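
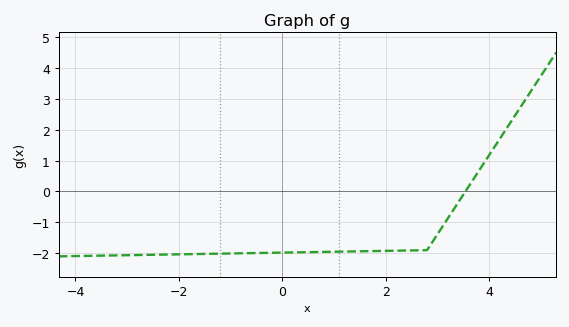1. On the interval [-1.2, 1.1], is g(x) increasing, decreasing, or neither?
increasing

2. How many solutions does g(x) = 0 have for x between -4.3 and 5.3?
1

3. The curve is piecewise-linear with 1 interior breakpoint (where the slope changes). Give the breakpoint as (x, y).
(2.8, -1.9)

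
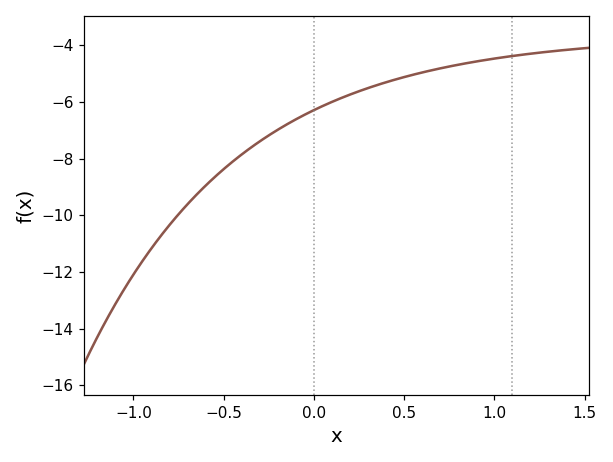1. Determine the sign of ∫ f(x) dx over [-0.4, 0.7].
negative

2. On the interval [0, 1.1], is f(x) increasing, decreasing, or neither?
increasing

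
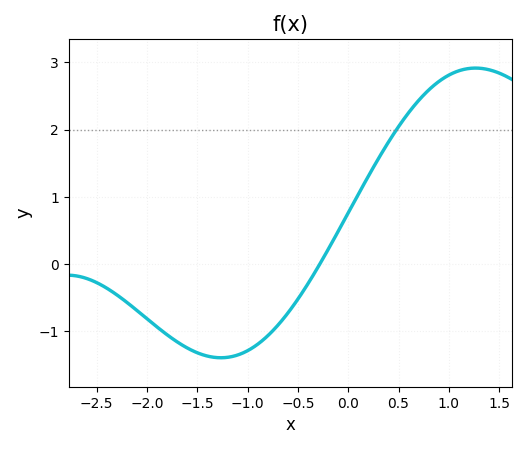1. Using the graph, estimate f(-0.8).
-1.07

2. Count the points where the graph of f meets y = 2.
1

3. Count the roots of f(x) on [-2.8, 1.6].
1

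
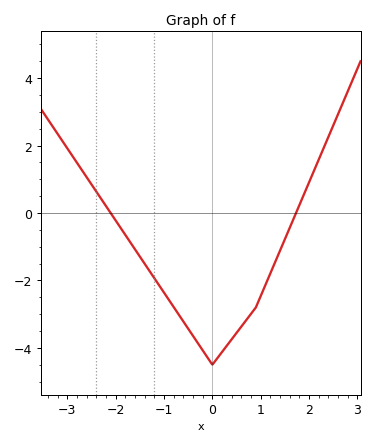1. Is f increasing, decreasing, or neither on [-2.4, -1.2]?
decreasing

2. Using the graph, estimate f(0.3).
-3.93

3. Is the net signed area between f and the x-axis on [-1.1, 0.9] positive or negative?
negative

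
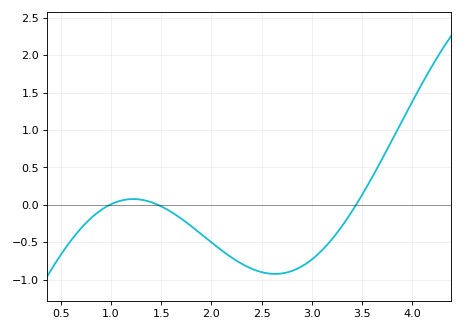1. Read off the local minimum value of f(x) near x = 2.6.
-0.924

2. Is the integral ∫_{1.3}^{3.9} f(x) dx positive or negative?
negative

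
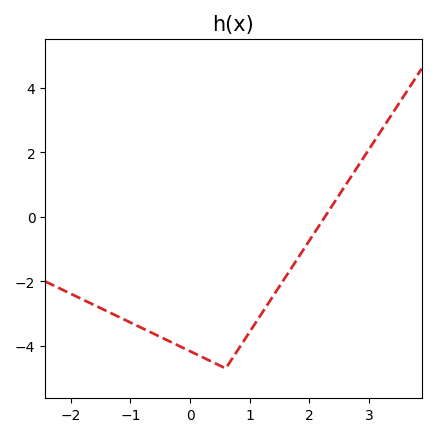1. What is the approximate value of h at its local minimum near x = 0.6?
-4.6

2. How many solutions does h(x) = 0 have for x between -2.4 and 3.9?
1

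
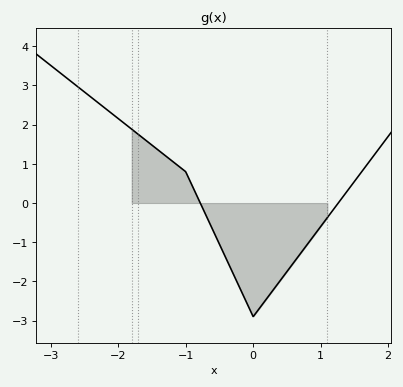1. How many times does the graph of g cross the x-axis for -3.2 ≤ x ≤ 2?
2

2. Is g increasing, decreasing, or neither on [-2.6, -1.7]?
decreasing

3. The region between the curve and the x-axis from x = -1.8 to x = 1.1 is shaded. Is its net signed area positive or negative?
negative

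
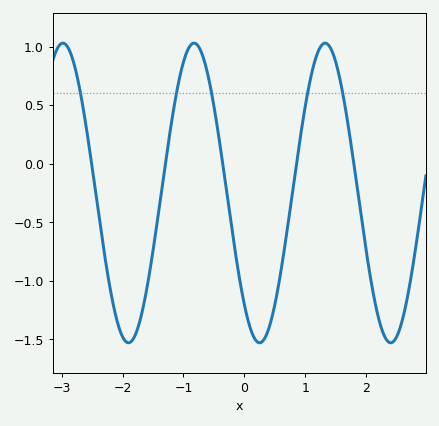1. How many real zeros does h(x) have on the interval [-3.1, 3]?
5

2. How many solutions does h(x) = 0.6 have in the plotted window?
5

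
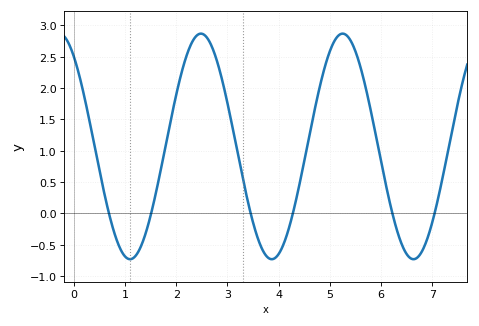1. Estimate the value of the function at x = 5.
2.59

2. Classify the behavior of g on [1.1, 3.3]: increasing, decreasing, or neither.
neither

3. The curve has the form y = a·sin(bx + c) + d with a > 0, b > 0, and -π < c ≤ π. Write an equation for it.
y = 1.8sin(2.27x + 2.22) + 1.07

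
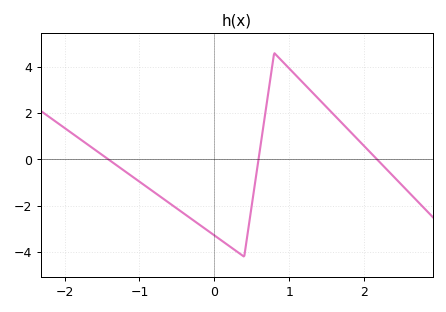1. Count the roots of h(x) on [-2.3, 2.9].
3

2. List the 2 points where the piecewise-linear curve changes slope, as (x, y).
(0.4, -4.2); (0.8, 4.6)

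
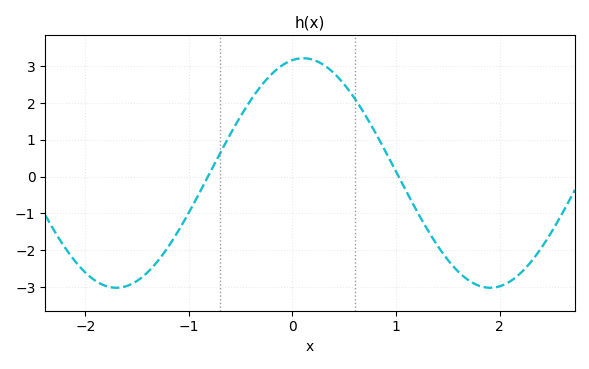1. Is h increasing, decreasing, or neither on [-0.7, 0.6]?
neither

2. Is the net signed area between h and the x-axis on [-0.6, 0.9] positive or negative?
positive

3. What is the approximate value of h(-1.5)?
-2.8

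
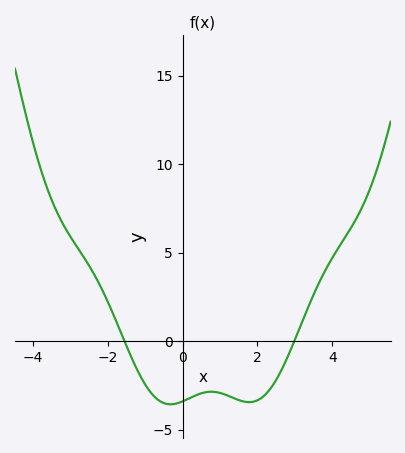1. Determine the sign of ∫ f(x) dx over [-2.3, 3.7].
negative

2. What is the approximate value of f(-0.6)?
-3.5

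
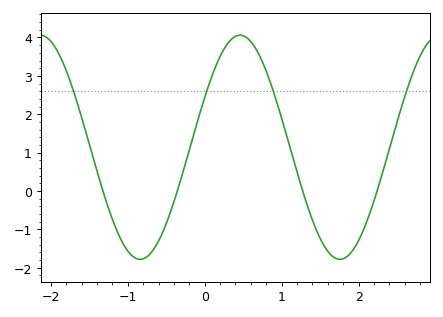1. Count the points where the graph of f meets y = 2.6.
4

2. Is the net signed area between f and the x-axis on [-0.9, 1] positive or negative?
positive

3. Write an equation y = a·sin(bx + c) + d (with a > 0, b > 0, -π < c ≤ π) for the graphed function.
y = 2.92sin(2.42x + 0.46) + 1.14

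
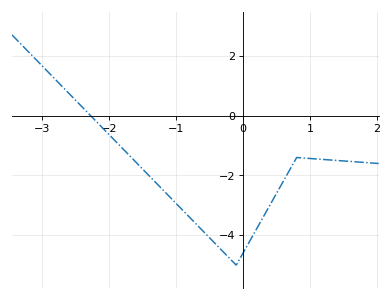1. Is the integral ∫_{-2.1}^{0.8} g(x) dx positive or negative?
negative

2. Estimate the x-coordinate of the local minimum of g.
-0.1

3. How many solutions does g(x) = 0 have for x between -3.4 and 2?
1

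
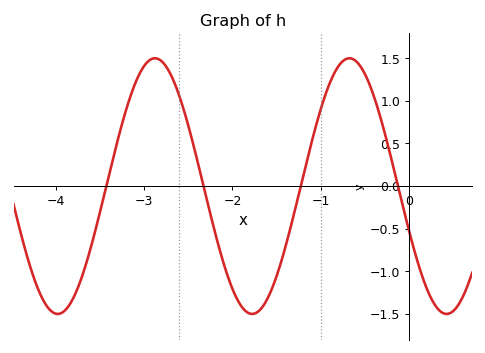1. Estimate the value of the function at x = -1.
0.897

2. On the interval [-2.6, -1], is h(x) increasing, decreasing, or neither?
neither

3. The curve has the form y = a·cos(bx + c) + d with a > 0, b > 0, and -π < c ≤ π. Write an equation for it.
y = 1.5cos(2.85x + 1.92) + 0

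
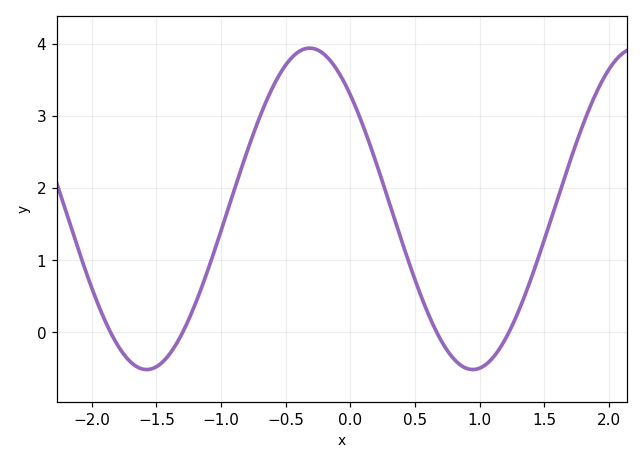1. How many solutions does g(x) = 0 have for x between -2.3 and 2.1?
4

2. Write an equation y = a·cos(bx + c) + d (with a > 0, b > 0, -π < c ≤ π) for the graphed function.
y = 2.23cos(2.5x + 0.78) + 1.71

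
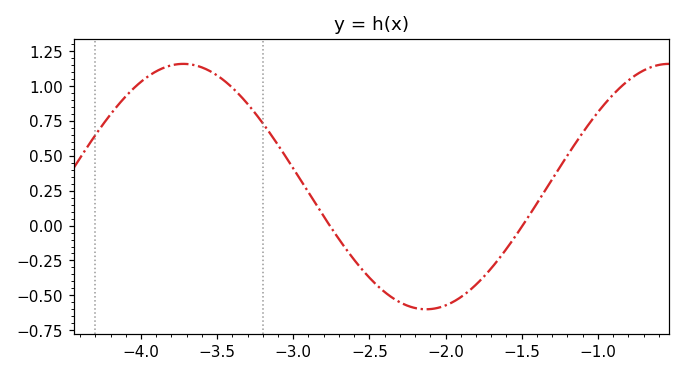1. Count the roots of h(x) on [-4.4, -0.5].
2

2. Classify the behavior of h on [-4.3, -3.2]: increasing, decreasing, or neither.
neither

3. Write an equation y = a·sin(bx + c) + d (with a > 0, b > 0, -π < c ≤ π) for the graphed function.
y = 0.88sin(1.97x + 2.62) + 0.28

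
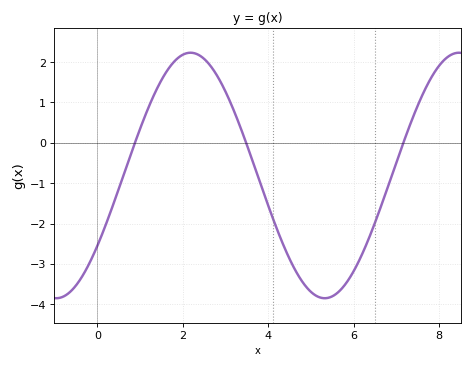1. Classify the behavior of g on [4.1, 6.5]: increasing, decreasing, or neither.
neither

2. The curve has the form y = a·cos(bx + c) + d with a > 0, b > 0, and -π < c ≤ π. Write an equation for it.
y = 3.04cos(1x - 2.2) - 0.81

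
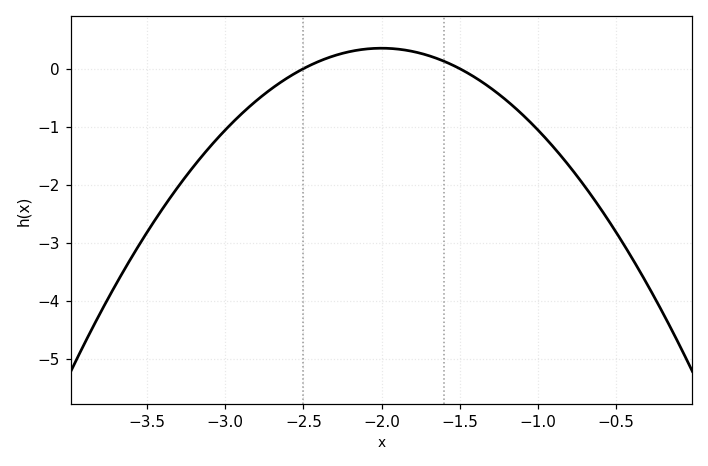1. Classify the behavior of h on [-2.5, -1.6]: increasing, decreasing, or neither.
neither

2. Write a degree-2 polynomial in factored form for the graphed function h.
y = -1.41(x + 2.5)(x + 1.5)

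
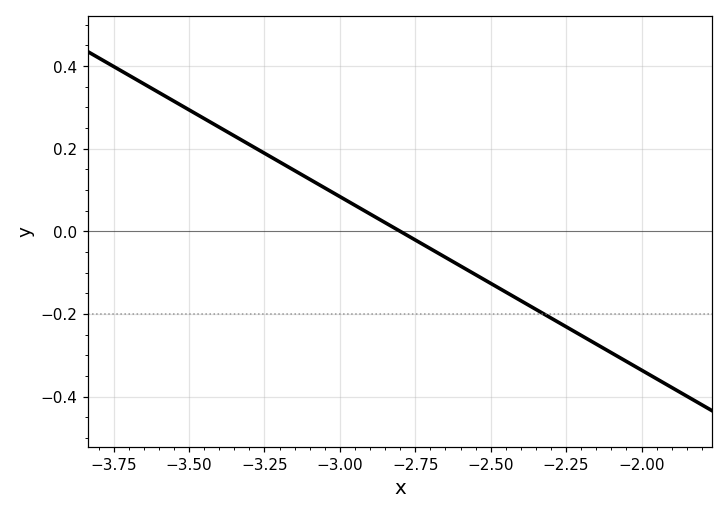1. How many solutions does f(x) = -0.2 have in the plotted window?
1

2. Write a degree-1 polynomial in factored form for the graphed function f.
y = -0.42(x + 2.8)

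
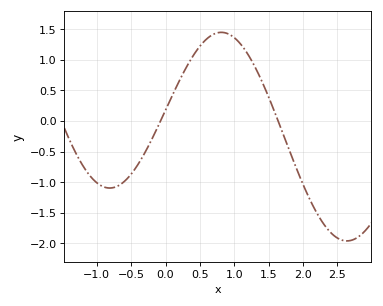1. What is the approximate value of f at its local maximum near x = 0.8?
1.45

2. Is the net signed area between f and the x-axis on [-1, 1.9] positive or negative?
positive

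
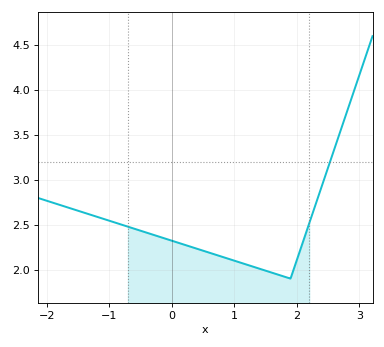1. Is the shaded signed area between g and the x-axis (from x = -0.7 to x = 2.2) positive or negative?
positive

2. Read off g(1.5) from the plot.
1.99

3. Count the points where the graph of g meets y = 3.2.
1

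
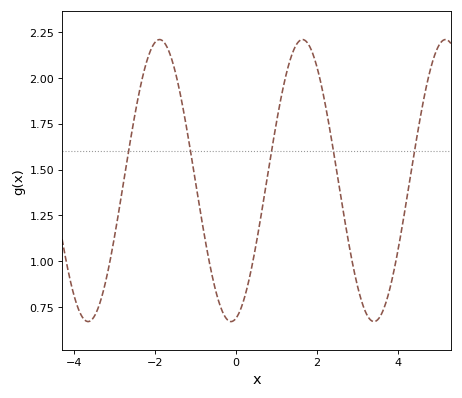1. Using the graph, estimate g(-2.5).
1.78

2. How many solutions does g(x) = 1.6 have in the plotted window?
5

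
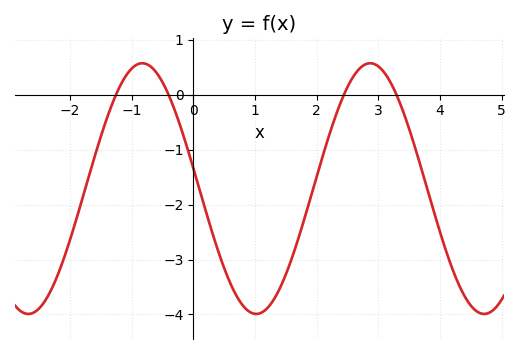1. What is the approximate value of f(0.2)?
-2.1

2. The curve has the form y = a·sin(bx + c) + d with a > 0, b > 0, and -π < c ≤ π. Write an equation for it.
y = 2.28sin(1.7x + 3) - 1.71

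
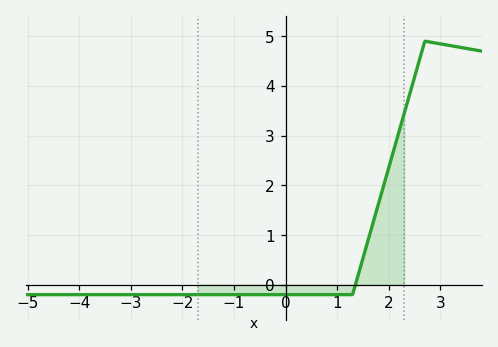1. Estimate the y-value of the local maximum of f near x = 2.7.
4.9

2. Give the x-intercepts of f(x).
1.35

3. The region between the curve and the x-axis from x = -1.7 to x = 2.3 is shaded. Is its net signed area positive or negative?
positive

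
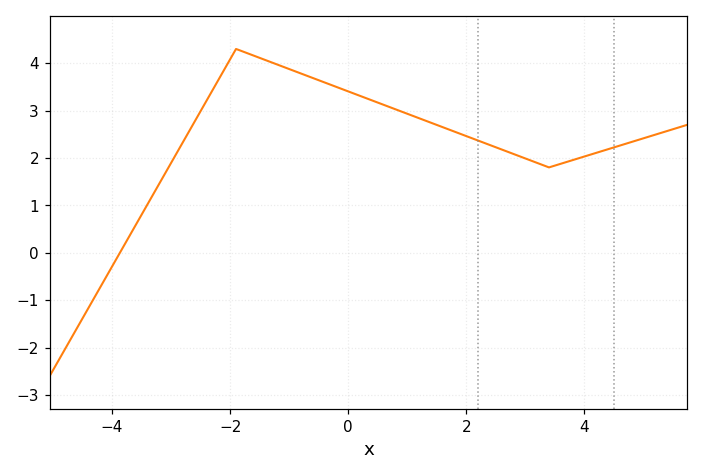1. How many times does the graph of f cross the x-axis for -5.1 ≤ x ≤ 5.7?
1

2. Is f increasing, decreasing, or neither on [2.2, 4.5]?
neither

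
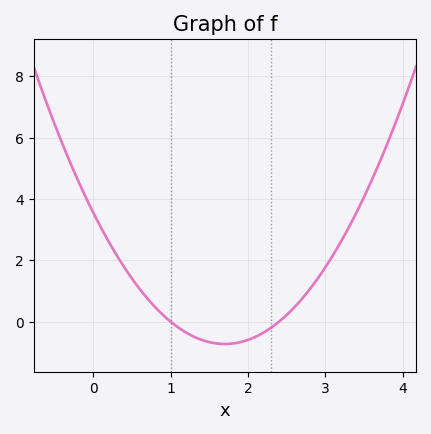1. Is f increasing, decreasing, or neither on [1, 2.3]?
neither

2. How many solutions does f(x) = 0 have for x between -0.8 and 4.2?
2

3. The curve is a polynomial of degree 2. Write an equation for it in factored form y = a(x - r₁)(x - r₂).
y = 1.48(x - 1)(x - 2.4)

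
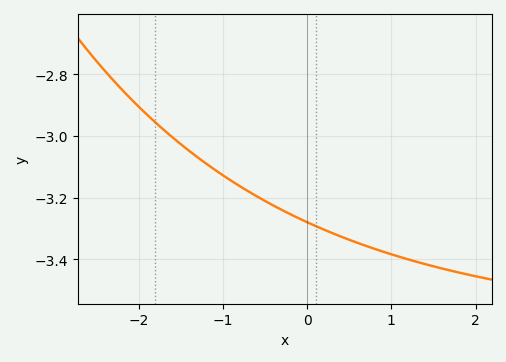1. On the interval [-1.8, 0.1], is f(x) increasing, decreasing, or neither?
decreasing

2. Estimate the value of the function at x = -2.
-2.9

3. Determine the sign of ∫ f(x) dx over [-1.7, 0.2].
negative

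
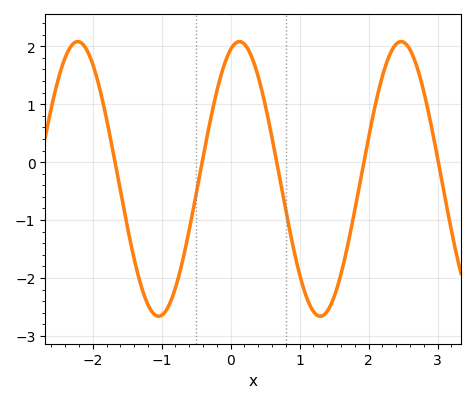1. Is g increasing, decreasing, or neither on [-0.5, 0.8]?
neither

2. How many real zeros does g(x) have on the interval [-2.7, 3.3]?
5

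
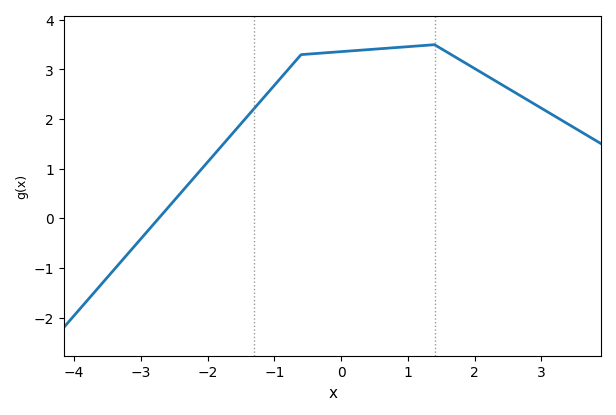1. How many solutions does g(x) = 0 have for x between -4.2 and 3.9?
1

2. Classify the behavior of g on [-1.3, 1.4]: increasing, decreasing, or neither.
increasing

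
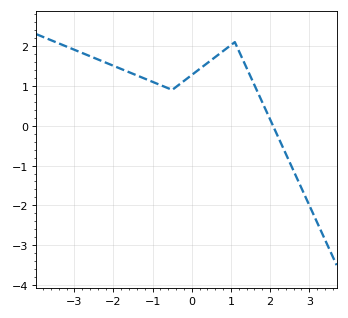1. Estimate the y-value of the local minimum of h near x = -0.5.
0.9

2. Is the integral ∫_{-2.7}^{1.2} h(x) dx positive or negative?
positive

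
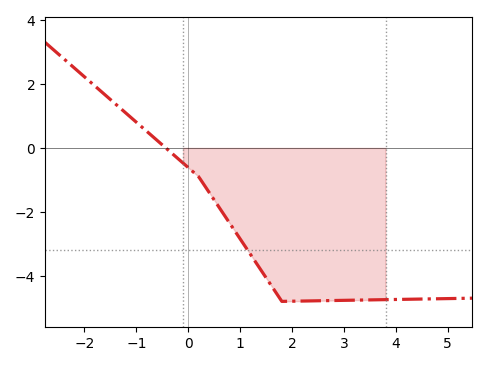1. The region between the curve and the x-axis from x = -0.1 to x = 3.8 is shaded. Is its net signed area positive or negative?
negative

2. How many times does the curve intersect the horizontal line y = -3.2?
1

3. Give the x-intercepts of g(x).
-0.434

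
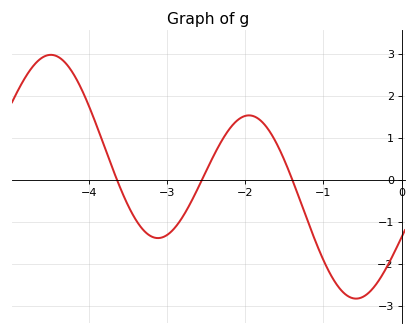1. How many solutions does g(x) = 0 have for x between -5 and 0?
3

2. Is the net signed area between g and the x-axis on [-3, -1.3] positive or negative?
positive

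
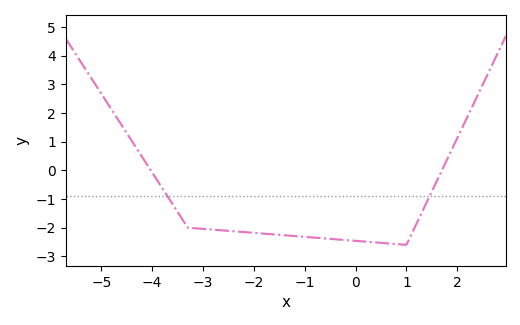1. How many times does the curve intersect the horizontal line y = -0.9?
2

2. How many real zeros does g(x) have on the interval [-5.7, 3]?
2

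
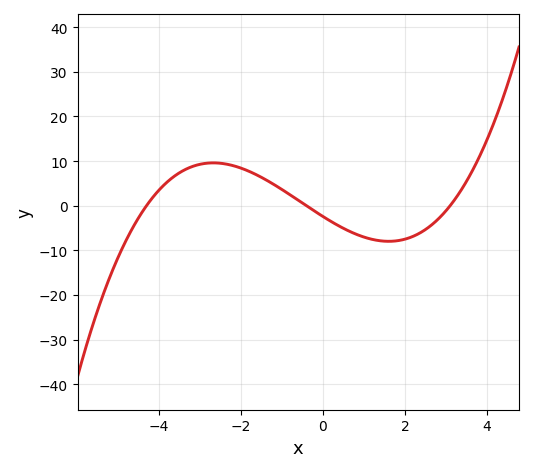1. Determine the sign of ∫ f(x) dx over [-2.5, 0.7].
positive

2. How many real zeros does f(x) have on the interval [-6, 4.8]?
3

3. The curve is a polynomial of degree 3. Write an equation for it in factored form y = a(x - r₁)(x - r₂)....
y = 0.45(x + 4.3)(x + 0.4)(x - 3.1)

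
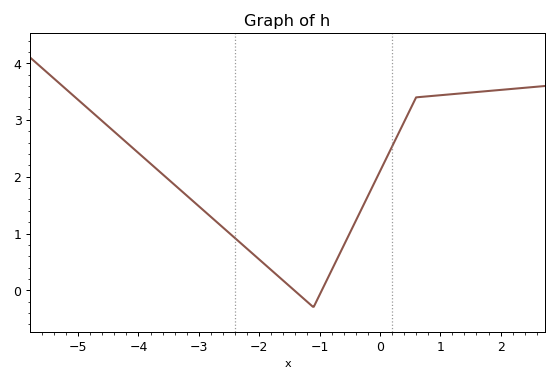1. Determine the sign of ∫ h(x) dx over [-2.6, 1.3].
positive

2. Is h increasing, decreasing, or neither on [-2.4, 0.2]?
neither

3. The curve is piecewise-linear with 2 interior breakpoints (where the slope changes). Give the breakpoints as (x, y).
(-1.1, -0.3); (0.6, 3.4)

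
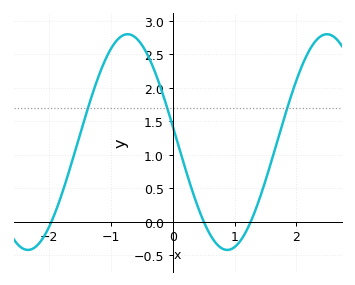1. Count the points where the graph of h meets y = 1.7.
3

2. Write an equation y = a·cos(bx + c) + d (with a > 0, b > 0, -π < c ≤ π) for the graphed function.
y = 1.61cos(1.95x + 1.42) + 1.19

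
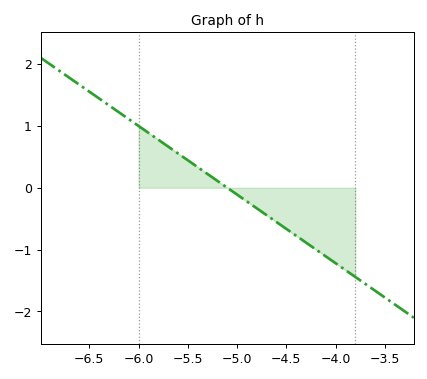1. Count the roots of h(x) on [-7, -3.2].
1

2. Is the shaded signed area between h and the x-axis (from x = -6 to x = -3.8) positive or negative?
negative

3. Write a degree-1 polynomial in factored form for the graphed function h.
y = -1.11(x + 5.1)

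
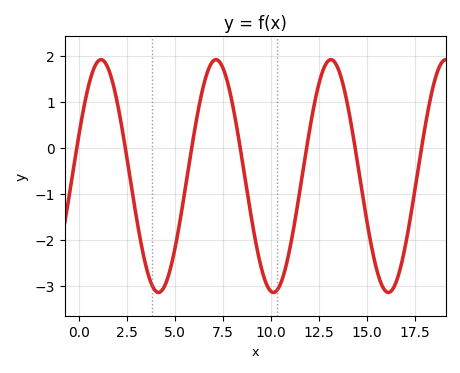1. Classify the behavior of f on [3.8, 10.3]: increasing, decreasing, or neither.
neither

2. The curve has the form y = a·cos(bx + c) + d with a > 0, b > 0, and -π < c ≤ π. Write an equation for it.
y = 2.53cos(1.1x - 1.2) - 0.62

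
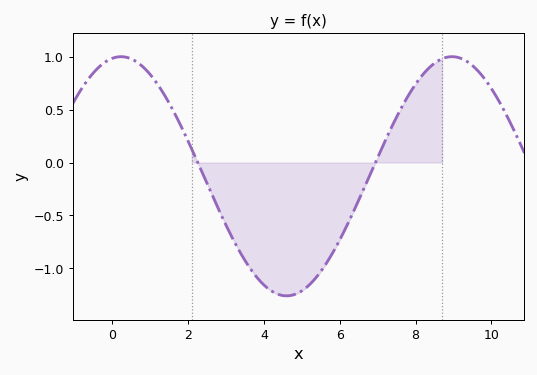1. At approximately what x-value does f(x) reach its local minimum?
4.6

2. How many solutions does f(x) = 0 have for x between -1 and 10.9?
2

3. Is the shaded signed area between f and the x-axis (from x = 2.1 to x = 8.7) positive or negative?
negative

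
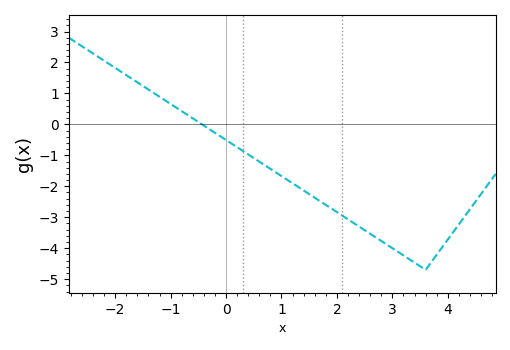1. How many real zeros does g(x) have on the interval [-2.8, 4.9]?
1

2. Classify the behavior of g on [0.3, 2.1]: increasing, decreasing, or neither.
decreasing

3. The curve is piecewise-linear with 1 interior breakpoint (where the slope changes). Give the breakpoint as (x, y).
(3.6, -4.7)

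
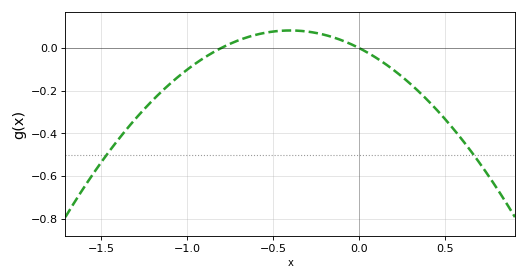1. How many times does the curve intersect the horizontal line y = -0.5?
2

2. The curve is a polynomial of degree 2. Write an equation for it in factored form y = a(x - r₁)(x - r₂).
y = -0.51(x + 0.8)(x - 0)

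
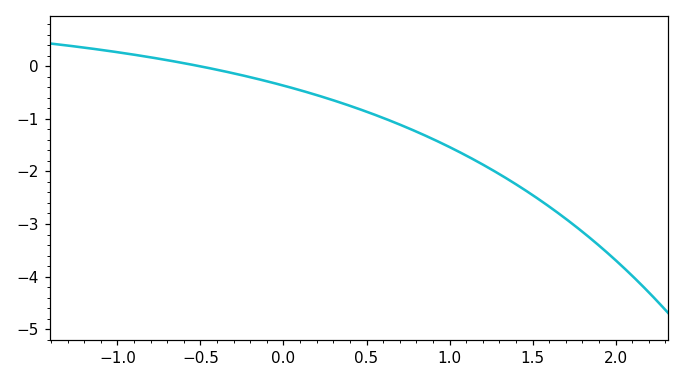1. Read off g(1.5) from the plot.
-2.5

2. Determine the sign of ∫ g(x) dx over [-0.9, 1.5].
negative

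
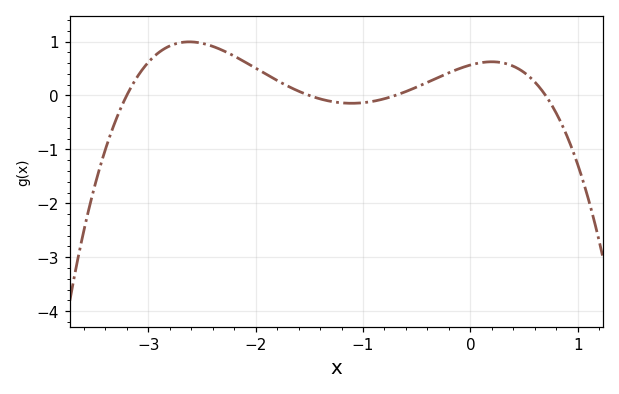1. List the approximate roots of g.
-3.2, -1.5, -0.7, 0.7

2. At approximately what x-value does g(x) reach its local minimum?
-1.11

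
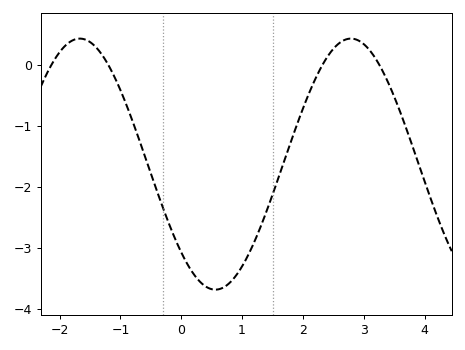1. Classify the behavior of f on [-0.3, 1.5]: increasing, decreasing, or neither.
neither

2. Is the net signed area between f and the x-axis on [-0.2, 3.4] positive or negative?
negative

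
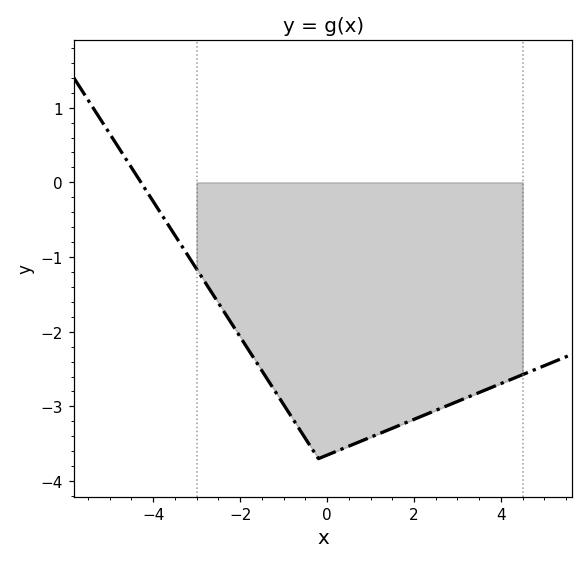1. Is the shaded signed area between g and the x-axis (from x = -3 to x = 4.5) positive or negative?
negative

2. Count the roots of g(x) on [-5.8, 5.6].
1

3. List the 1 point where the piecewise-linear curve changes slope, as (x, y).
(-0.2, -3.7)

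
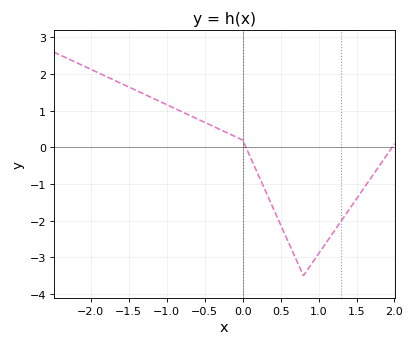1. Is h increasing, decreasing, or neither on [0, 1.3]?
neither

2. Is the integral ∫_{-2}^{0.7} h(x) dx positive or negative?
positive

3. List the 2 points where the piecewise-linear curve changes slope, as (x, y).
(0, 0.2); (0.8, -3.5)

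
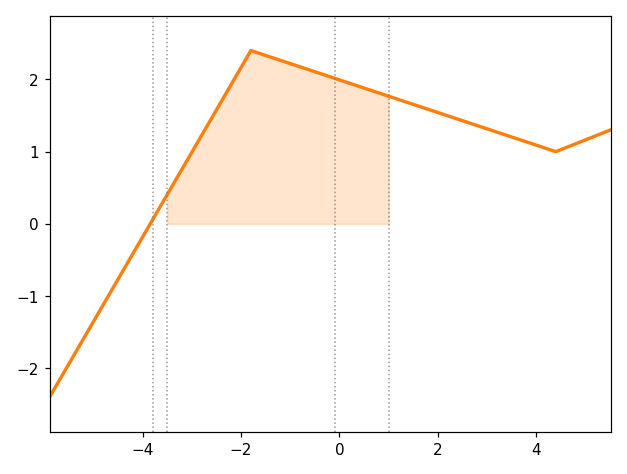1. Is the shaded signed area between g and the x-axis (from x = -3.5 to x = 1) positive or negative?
positive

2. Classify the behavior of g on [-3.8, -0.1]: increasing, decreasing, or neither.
neither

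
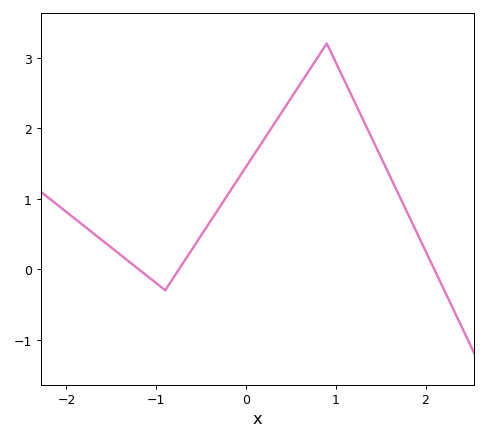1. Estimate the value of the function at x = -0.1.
1.26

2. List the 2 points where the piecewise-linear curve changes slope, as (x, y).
(-0.9, -0.3); (0.9, 3.2)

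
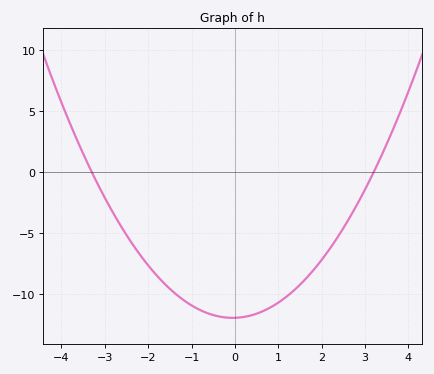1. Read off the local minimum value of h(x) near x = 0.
-11.9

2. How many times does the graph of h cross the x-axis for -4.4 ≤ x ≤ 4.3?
2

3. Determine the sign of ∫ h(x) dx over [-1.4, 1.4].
negative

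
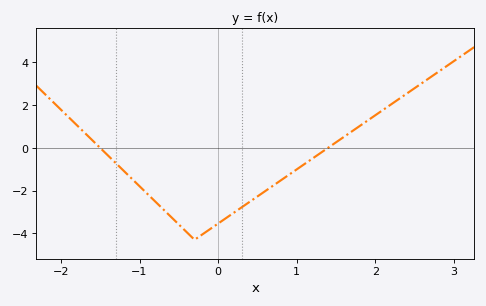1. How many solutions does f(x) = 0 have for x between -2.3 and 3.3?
2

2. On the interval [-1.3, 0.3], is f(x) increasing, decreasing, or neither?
neither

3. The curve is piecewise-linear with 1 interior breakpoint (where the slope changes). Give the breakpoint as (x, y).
(-0.3, -4.3)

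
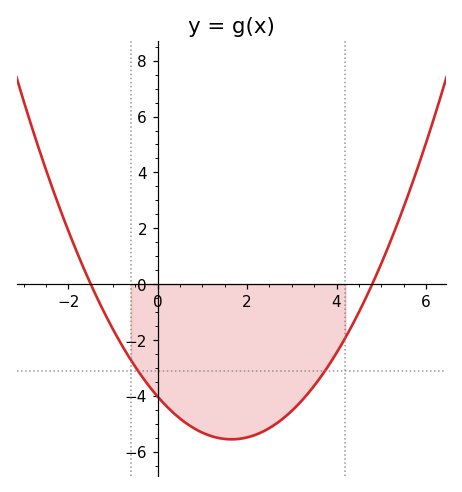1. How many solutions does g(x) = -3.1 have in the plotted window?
2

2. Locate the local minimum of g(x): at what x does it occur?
1.65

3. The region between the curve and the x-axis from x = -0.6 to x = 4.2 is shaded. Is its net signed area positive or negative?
negative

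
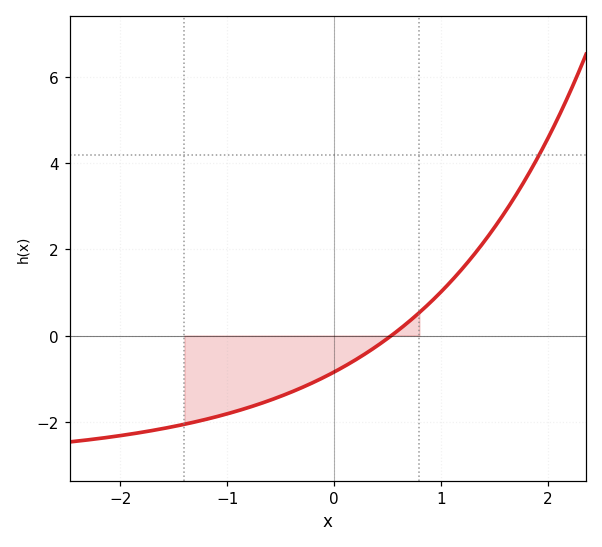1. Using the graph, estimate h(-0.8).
-1.6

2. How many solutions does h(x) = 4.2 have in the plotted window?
1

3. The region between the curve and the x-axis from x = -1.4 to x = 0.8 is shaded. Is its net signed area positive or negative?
negative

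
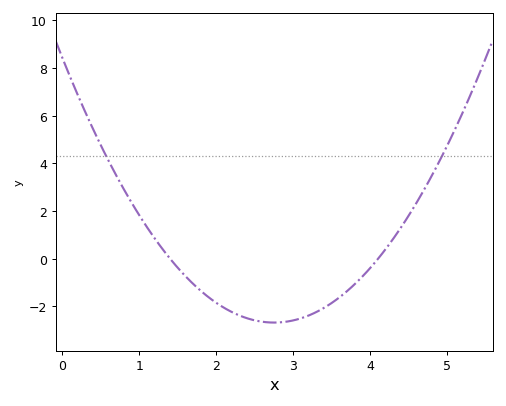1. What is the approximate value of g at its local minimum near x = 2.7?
-2.68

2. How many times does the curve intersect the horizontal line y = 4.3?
2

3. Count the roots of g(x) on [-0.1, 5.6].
2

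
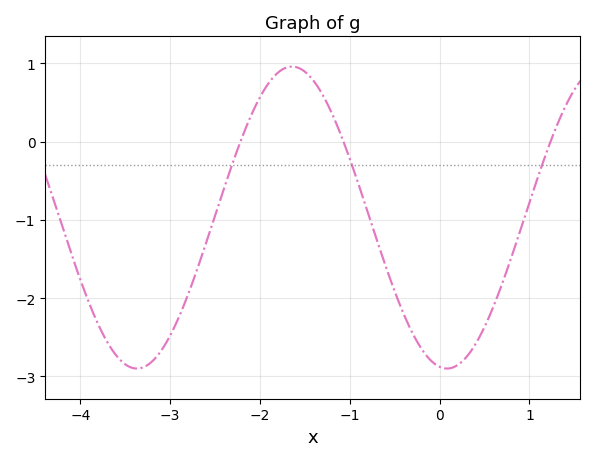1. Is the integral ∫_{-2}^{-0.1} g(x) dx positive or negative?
negative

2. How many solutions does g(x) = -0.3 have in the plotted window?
3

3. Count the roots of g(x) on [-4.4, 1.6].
3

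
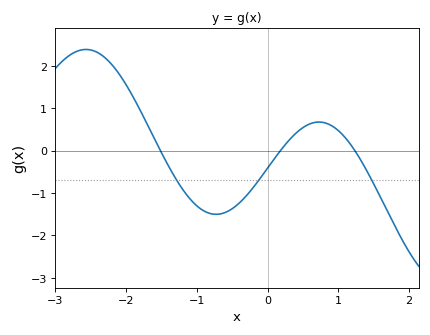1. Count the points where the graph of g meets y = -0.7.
3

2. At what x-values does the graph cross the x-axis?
-1.5, 0.2, 1.2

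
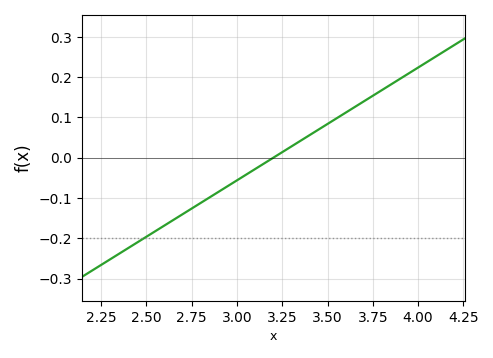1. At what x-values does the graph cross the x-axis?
3.2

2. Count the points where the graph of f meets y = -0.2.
1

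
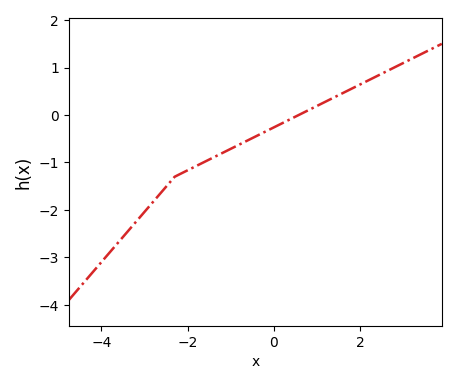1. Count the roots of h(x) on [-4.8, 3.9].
1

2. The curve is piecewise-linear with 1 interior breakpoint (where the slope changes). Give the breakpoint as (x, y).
(-2.3, -1.3)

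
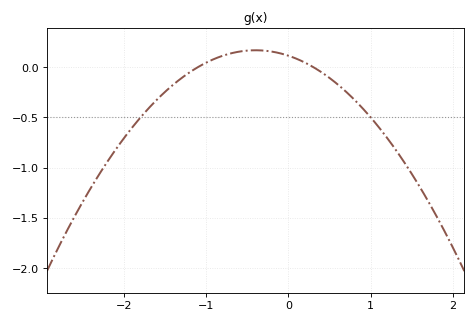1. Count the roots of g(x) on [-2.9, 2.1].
2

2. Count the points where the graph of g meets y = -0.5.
2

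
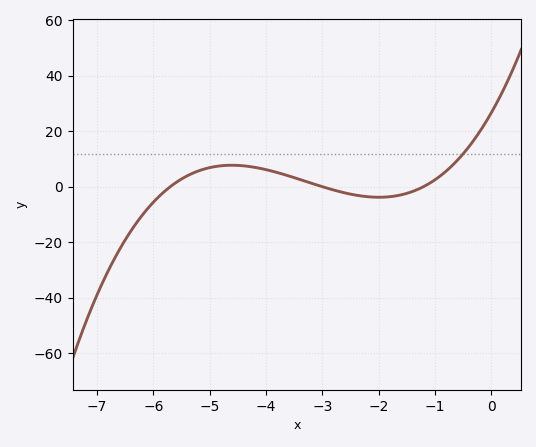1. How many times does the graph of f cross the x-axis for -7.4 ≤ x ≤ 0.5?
3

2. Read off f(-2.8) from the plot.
-2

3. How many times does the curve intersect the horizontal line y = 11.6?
1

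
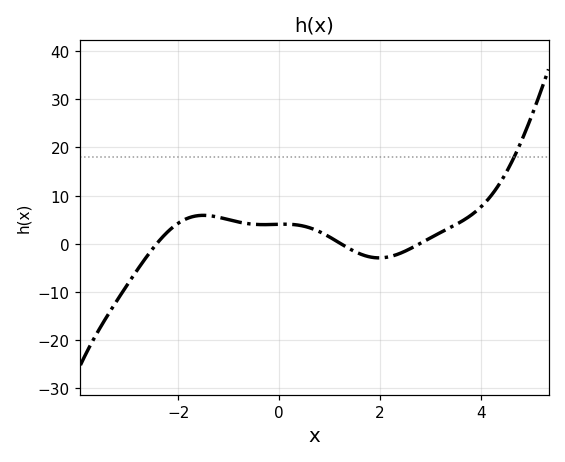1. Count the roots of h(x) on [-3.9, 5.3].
3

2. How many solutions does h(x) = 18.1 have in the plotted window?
1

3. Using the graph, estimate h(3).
1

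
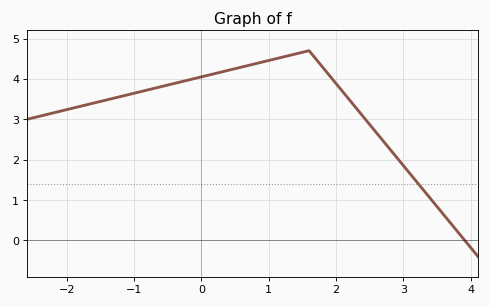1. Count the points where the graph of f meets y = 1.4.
1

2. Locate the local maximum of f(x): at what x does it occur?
1.6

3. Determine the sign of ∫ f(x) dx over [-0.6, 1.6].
positive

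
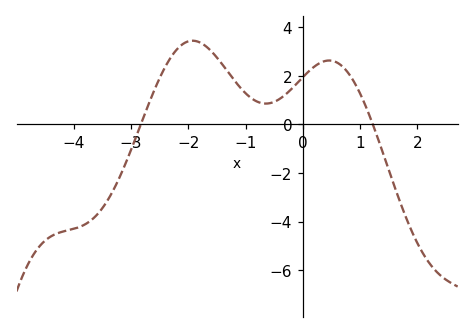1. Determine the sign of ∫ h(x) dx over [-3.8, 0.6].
positive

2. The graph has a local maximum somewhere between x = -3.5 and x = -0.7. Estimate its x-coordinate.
-1.93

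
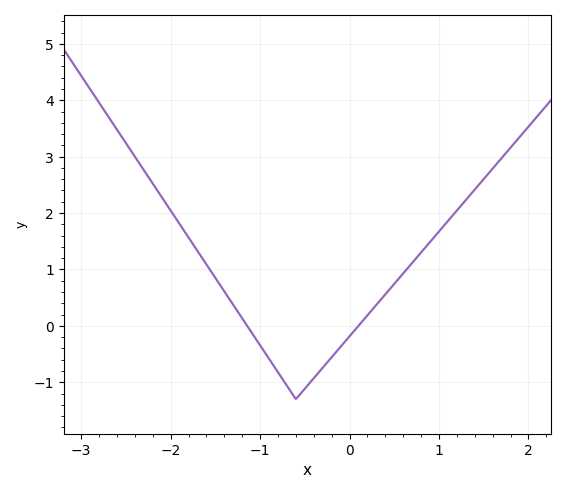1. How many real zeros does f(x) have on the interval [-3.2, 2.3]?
2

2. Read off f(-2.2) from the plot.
2.5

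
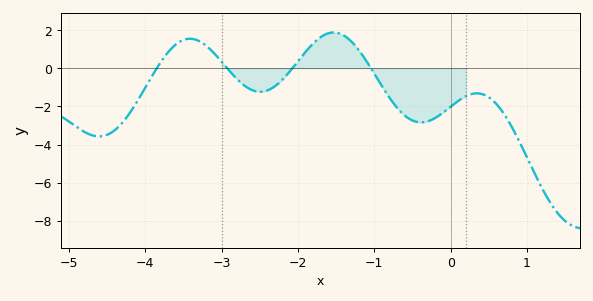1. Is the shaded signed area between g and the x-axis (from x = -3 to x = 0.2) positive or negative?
negative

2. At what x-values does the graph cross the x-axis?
-3.85, -2.93, -2.07, -1.05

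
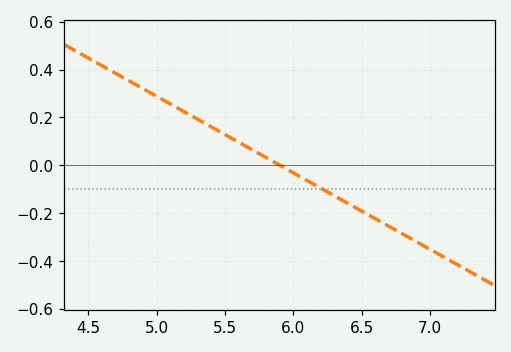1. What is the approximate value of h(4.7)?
0.384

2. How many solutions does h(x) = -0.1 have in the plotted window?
1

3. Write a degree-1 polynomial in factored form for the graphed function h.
y = -0.32(x - 5.9)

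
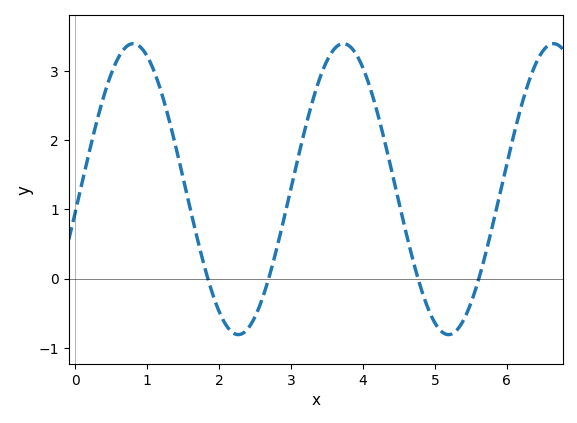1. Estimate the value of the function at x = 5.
-0.64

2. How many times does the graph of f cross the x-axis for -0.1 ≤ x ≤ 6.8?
4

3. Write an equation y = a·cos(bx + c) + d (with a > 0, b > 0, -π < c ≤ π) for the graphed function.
y = 2.1cos(2.15x - 1.73) + 1.29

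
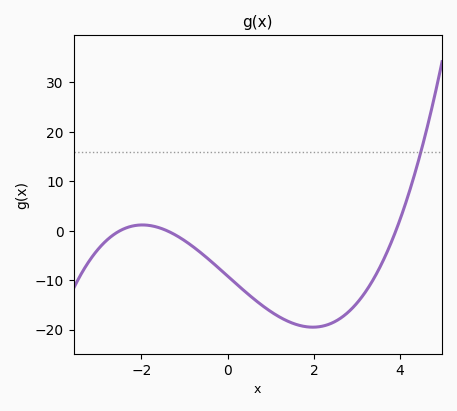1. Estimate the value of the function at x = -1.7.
1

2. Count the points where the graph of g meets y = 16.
1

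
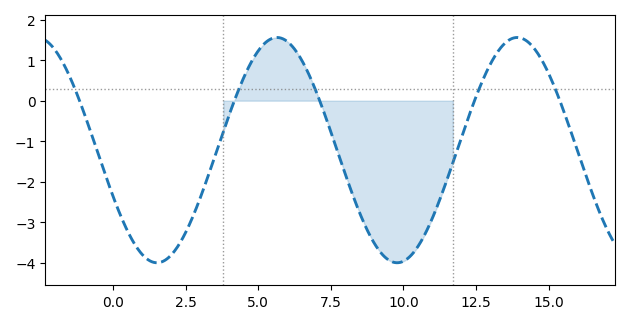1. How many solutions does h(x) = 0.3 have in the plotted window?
5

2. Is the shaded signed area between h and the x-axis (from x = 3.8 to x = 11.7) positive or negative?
negative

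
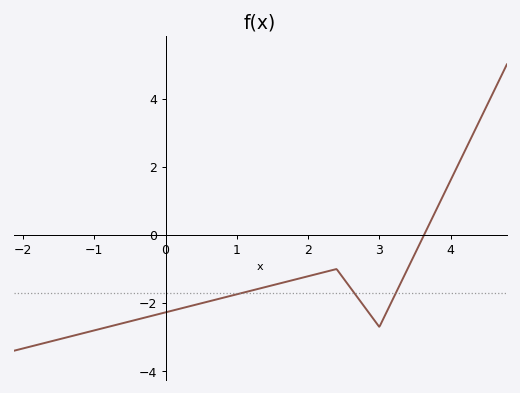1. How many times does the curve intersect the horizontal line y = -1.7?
3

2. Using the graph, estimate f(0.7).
-1.8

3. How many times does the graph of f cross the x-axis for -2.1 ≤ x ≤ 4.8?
1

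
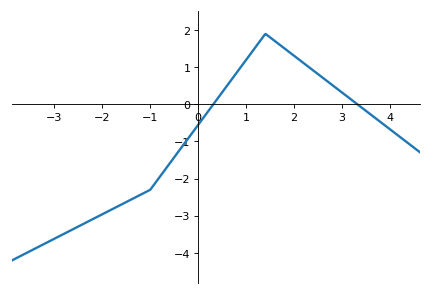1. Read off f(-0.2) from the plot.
-0.9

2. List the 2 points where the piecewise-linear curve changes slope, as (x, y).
(-1, -2.3); (1.4, 1.9)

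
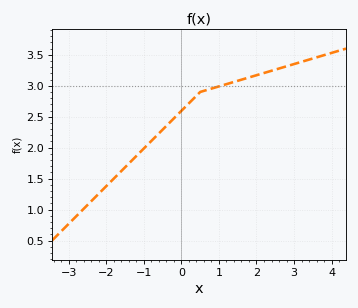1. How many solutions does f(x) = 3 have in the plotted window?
1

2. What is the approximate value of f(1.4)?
3.06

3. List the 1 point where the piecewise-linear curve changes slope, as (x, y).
(0.5, 2.9)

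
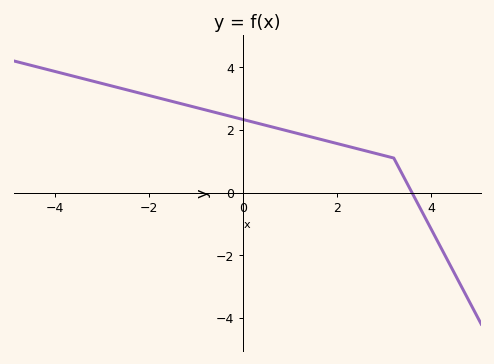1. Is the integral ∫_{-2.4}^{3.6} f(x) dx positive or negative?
positive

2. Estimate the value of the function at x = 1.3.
1.83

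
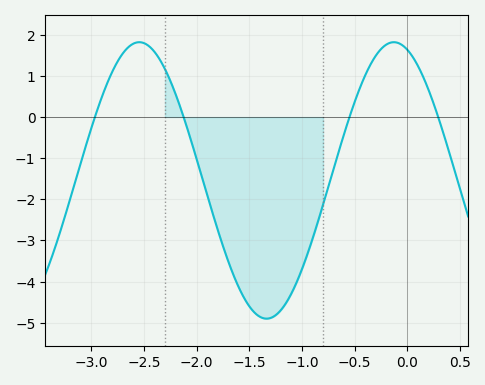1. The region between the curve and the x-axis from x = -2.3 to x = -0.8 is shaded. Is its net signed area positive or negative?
negative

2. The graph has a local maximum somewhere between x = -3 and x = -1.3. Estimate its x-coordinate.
-2.54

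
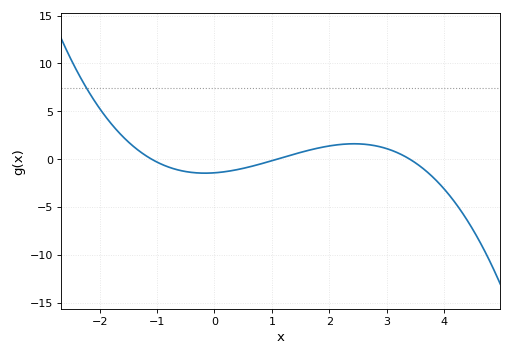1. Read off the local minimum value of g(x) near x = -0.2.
-1.48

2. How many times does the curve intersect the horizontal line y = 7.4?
1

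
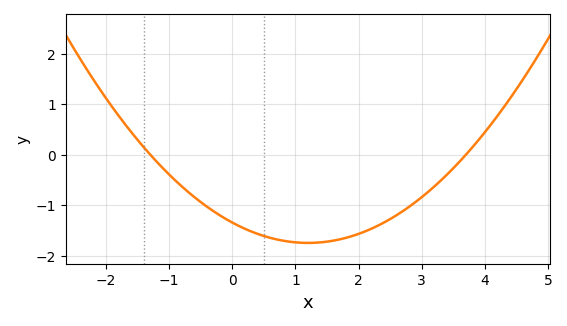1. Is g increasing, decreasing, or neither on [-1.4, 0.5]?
decreasing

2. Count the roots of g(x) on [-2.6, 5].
2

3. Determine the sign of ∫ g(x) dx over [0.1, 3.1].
negative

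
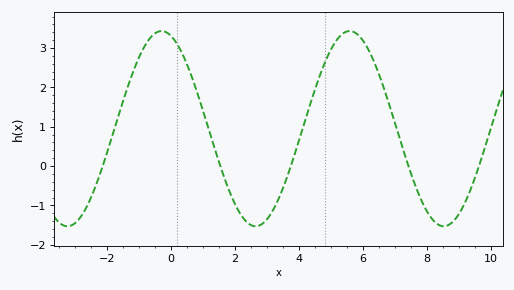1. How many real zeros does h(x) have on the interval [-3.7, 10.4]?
5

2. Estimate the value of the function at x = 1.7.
-0.4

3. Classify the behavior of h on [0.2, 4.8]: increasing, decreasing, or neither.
neither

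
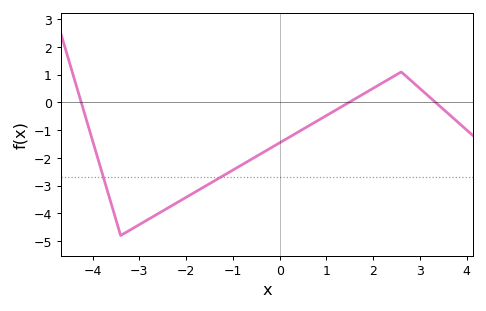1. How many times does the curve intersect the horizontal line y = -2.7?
2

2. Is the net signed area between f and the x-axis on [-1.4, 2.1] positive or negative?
negative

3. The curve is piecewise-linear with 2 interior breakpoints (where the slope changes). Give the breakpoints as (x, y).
(-3.4, -4.8); (2.6, 1.1)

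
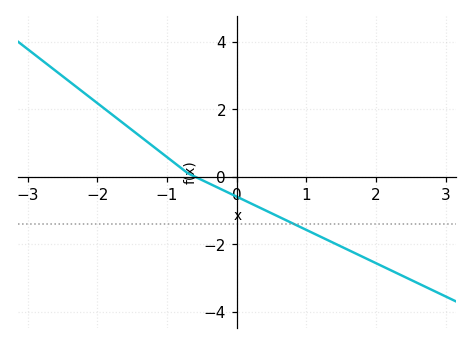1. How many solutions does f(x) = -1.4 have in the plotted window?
1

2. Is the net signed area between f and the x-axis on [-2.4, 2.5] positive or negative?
negative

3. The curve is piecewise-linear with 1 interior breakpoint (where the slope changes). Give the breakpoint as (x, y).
(-0.7, 0.1)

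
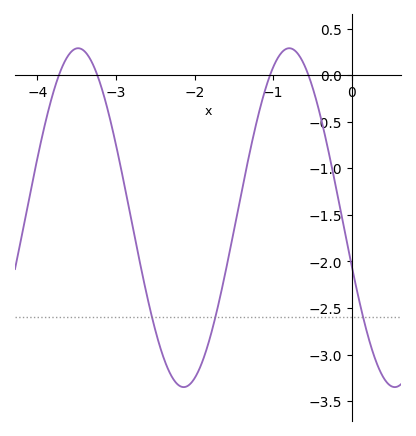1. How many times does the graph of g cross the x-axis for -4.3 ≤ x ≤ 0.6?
4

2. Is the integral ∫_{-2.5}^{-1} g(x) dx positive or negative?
negative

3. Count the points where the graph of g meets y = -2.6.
3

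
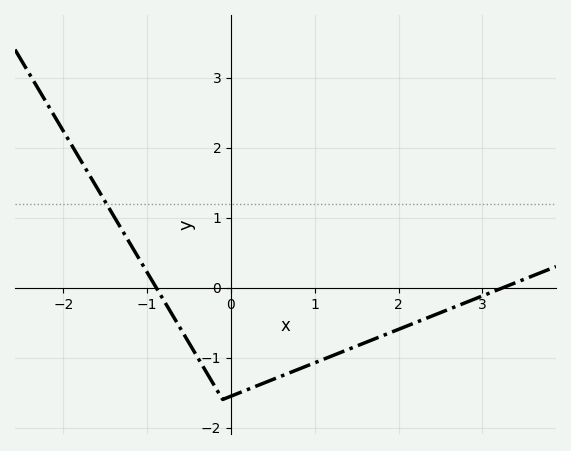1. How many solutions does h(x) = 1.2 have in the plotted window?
1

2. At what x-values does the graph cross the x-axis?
-0.9, 3.2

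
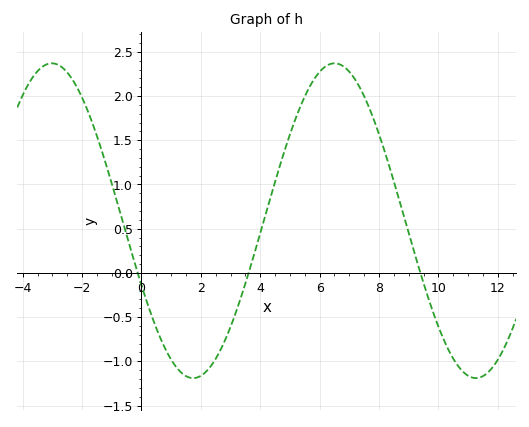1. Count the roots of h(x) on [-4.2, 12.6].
3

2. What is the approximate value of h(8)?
1.55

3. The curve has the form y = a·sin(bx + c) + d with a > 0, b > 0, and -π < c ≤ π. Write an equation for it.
y = 1.78sin(0.66x - 2.7) + 0.59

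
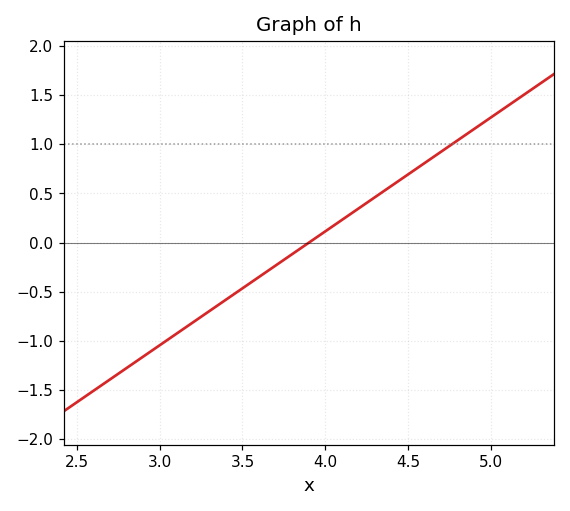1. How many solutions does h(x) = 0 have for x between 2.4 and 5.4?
1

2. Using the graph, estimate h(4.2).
0.35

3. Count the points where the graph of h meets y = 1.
1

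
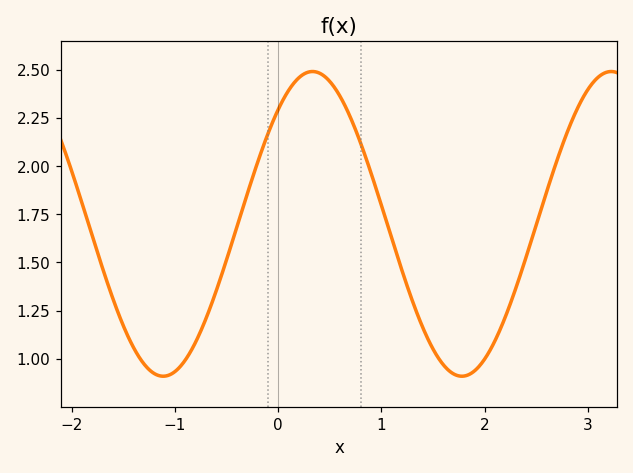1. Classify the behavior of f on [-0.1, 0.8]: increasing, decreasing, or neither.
neither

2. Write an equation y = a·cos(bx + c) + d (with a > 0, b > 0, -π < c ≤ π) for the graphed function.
y = 0.79cos(2.17x - 0.722) + 1.7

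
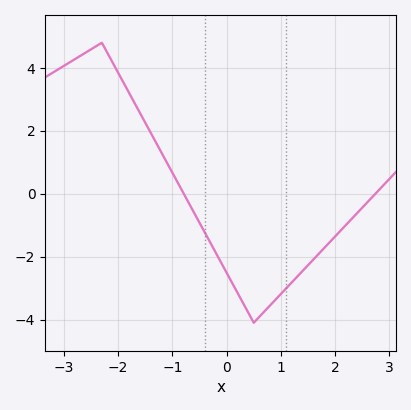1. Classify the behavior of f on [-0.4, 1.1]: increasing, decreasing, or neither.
neither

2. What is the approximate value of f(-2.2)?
4.4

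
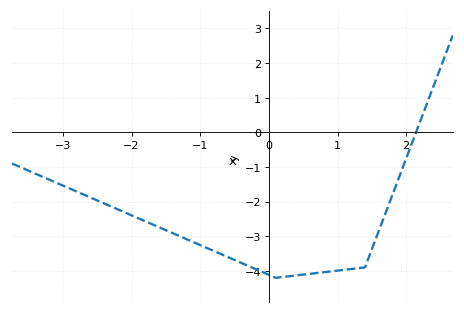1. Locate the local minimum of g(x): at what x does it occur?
0.101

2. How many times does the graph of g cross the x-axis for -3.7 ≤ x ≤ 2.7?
1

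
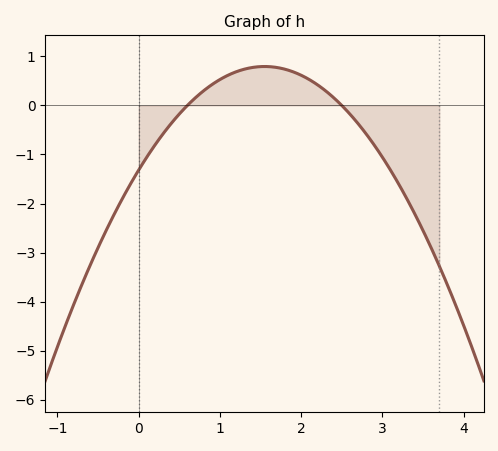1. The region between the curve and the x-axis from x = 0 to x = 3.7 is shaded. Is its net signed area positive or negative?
negative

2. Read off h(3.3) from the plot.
-1.9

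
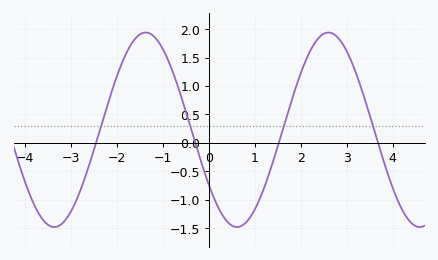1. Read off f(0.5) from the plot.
-1.45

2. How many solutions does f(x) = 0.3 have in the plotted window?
4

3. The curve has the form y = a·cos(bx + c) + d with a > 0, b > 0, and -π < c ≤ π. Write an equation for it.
y = 1.71cos(1.58x + 2.17) + 0.23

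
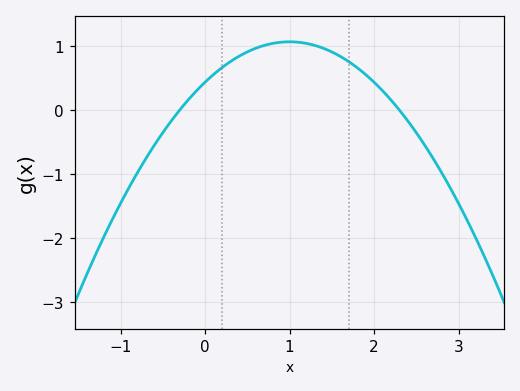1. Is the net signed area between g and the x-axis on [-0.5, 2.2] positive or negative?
positive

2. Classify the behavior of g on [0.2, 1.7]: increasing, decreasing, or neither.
neither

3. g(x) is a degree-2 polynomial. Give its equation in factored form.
y = -0.63(x + 0.3)(x - 2.3)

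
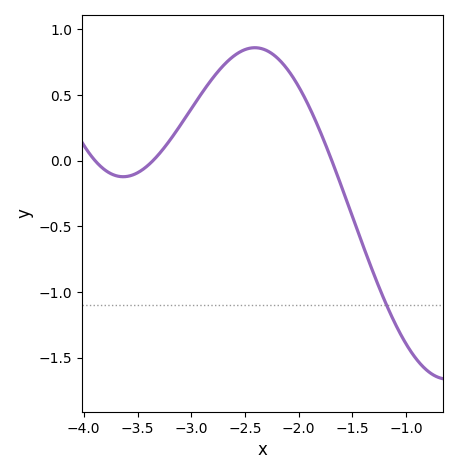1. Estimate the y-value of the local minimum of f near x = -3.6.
-0.123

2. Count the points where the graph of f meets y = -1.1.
1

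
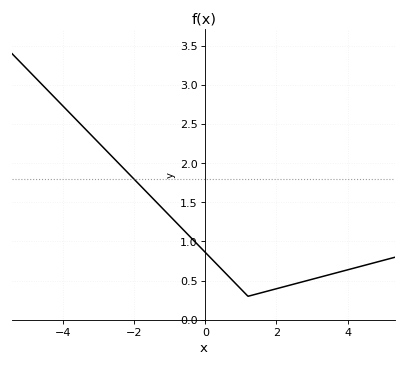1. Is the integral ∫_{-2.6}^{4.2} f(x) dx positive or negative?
positive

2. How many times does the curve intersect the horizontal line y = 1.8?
1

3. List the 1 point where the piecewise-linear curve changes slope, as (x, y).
(1.2, 0.3)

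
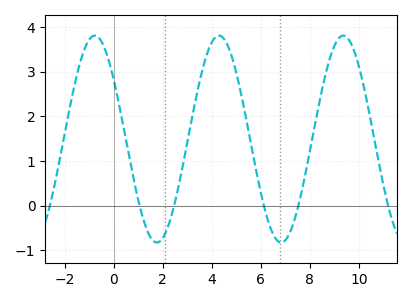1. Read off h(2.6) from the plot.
0.3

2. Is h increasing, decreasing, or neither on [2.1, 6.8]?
neither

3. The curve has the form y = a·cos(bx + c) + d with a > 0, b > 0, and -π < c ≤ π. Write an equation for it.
y = 2.32cos(1.2x + 0.95) + 1.49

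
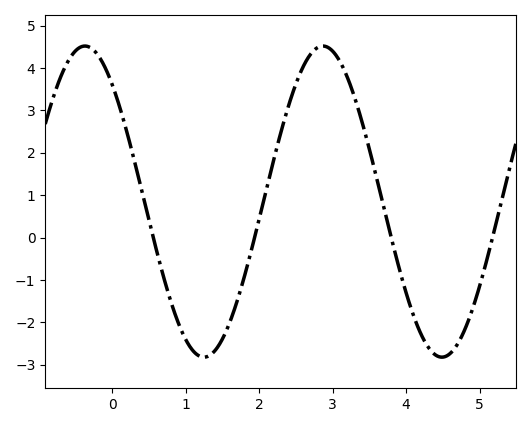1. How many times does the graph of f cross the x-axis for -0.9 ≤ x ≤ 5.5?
4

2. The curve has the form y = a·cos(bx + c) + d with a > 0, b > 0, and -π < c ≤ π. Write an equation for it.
y = 3.67cos(1.9x + 0.72) + 0.85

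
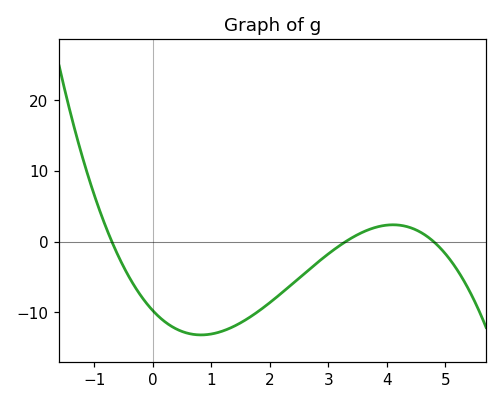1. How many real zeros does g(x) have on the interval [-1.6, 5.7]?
3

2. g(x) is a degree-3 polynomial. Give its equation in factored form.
y = -0.88(x + 0.7)(x - 3.3)(x - 4.8)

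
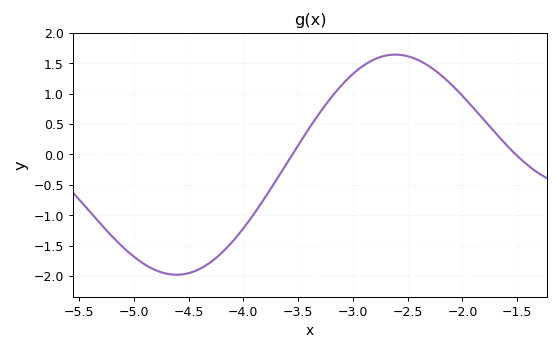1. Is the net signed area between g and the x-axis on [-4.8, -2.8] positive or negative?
negative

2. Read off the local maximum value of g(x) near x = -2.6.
1.65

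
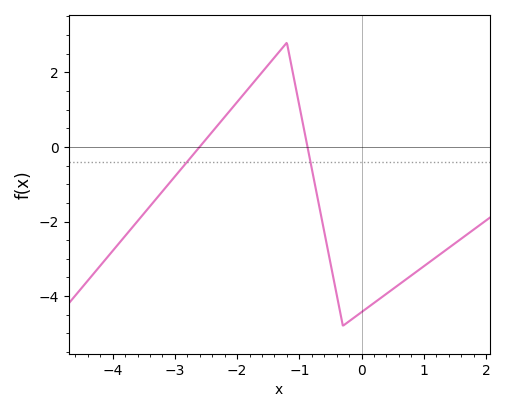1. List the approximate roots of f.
-2.6, -0.9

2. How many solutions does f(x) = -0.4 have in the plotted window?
2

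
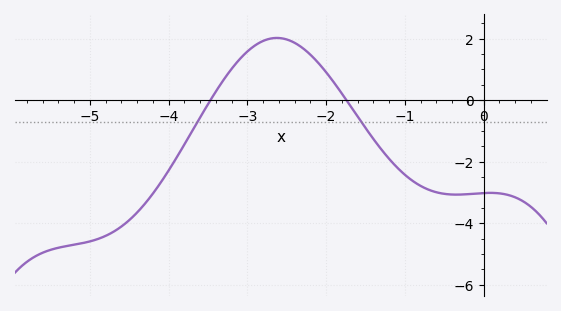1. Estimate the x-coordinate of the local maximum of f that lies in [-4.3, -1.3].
-2.6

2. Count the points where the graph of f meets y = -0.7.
2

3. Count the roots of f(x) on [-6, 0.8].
2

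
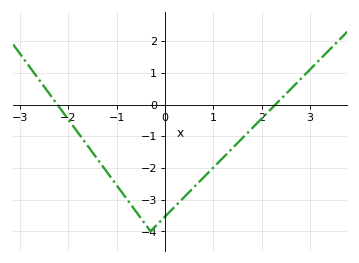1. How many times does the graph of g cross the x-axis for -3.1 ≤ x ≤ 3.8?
2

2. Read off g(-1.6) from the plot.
-1.3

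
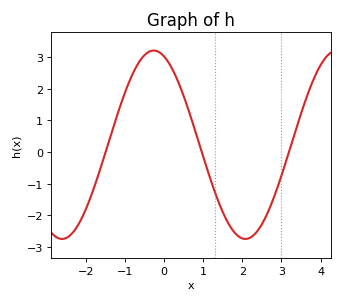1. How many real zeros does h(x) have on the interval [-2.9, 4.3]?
3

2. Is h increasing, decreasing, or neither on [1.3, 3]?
neither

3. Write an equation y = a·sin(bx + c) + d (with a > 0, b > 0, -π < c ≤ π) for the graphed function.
y = 2.98sin(1.34x + 1.93) + 0.23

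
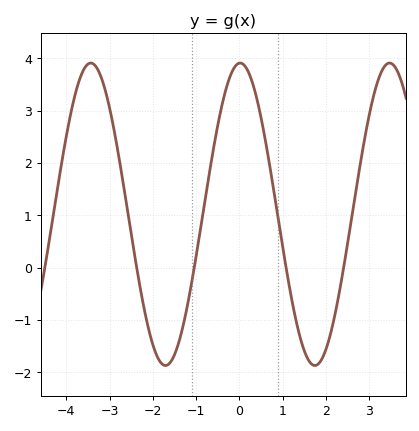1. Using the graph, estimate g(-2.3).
-0.4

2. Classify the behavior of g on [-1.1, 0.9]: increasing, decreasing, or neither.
neither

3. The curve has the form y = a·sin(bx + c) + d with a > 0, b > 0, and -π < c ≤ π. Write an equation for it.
y = 2.89sin(1.8x + 1.5) + 1.02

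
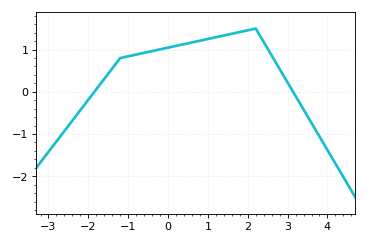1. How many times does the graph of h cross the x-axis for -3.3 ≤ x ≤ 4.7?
2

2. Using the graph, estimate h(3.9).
-1.2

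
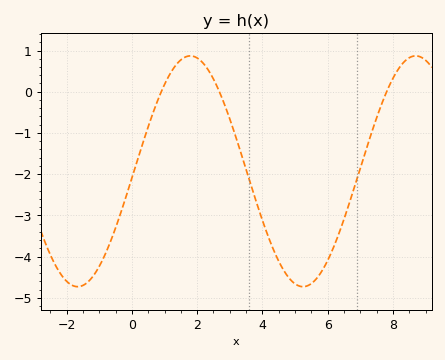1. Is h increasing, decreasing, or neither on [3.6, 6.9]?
neither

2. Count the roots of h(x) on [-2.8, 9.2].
3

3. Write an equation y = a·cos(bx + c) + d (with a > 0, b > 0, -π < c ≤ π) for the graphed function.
y = 2.8cos(0.91x - 1.6) - 1.93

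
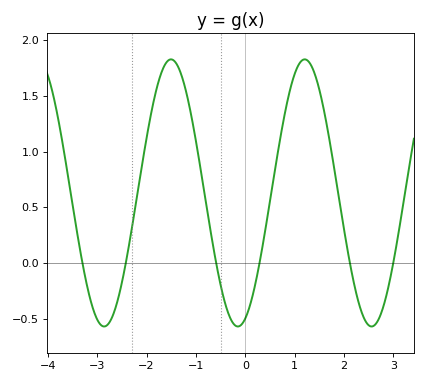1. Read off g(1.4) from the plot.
1.7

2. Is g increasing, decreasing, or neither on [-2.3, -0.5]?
neither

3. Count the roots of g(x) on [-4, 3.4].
6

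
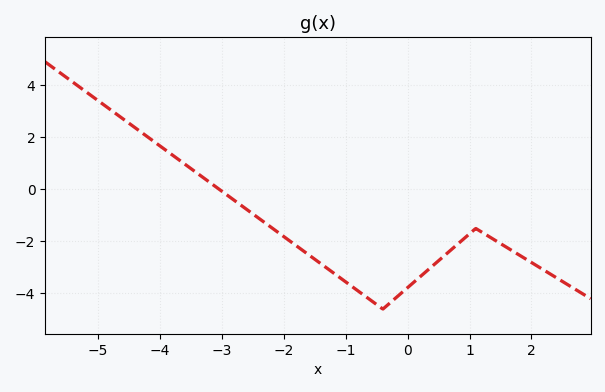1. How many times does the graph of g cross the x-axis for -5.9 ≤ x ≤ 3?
1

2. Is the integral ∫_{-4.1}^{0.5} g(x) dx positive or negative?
negative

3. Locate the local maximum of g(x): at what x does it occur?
1.1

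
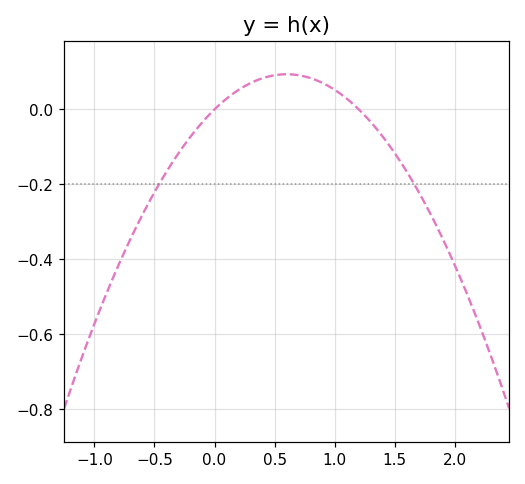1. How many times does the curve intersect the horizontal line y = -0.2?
2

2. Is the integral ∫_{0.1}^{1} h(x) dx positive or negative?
positive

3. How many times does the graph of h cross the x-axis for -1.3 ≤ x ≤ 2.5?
2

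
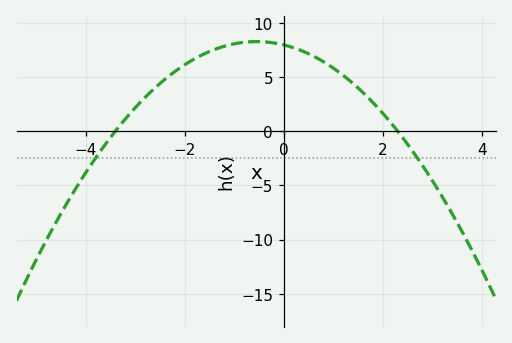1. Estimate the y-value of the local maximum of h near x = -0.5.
8.28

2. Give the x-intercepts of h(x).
-3.4, 2.3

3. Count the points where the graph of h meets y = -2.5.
2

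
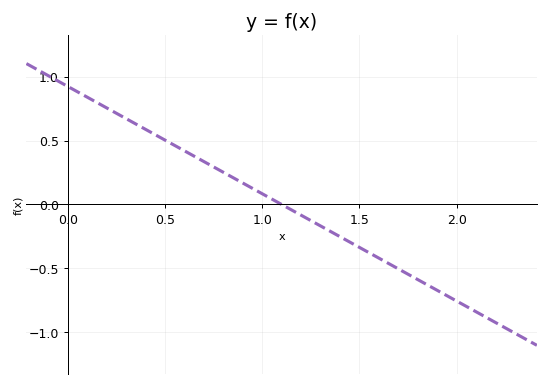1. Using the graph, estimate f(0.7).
0.35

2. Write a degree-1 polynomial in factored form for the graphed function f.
y = -0.84(x - 1.1)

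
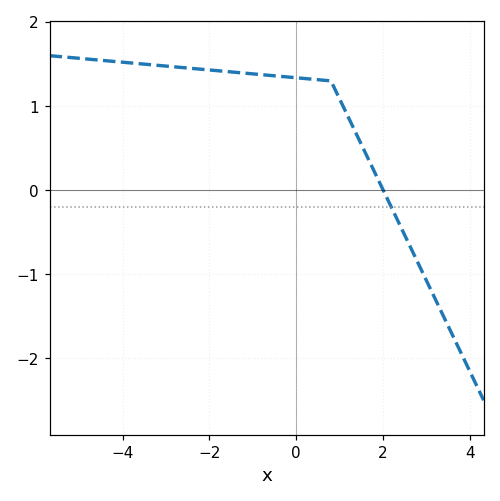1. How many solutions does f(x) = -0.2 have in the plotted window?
1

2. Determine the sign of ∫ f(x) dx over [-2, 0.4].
positive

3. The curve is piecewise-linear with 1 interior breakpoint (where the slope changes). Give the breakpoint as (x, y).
(0.8, 1.3)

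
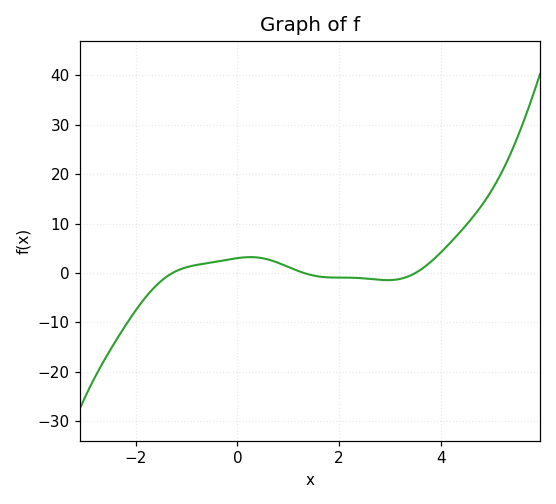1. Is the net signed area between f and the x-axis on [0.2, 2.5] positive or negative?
positive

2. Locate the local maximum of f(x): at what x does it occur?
0.253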